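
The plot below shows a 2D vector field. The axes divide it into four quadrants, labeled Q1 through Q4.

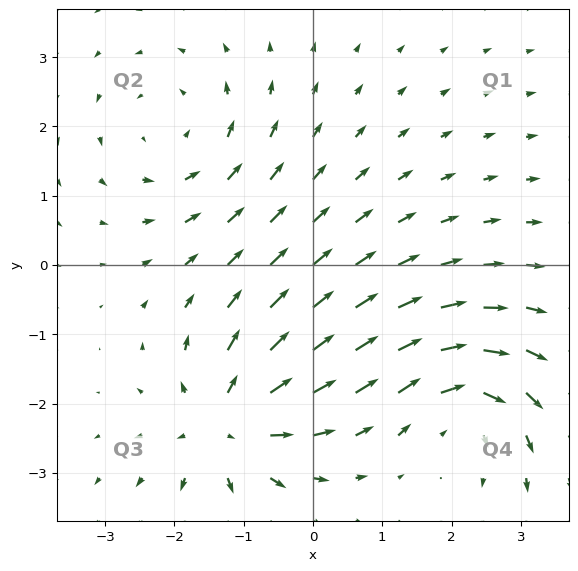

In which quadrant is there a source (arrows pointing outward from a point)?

Q3

The source sits at approximately (-1.2, -2.3), which lies in quadrant Q3. The divergence there is about +6, positive as expected for a source.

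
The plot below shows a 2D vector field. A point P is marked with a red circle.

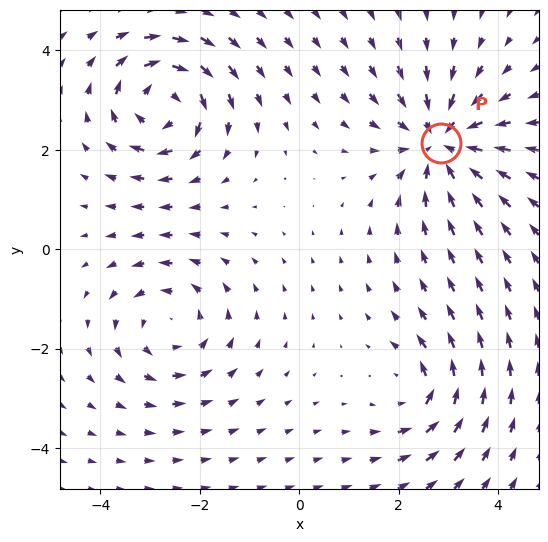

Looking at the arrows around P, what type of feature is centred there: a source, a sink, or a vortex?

At P (2.9, 2.1) the arrows converge inward. Divergence about -5, curl ≈0 — negative divergence with near-zero curl is a sink.

sink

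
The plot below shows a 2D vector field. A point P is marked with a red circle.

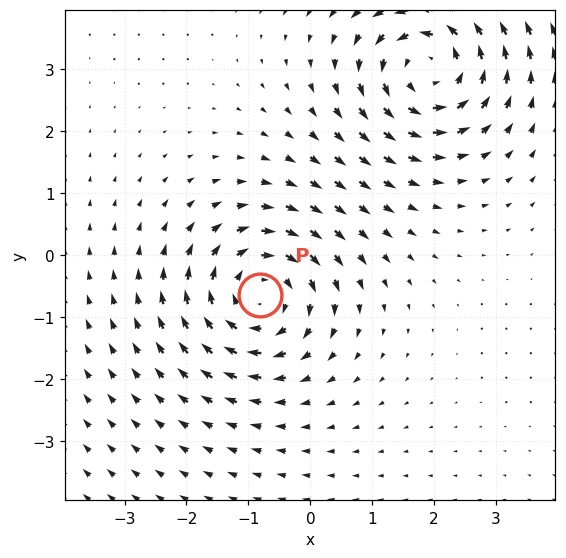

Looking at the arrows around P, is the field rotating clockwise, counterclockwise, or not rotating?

clockwise

Near P at (-0.8, -0.6) the arrows circulate clockwise. The curl (z-component) there is about -5; negative curl means clockwise rotation.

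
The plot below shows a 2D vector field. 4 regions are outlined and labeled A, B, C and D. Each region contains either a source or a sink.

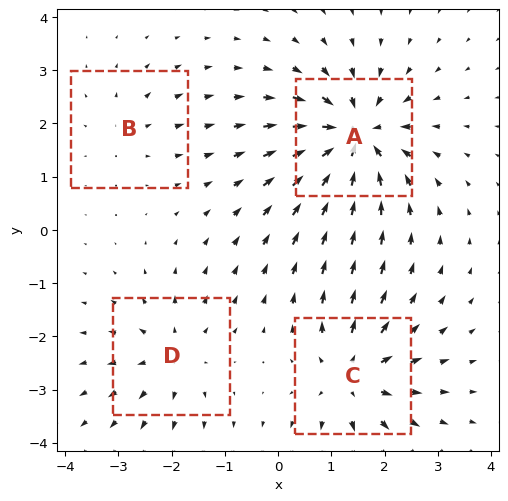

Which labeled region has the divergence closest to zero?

Divergence at each region's feature centre — A: about -8, B: about +2, C: about +5, D: about +4. Region B is closest to zero.

B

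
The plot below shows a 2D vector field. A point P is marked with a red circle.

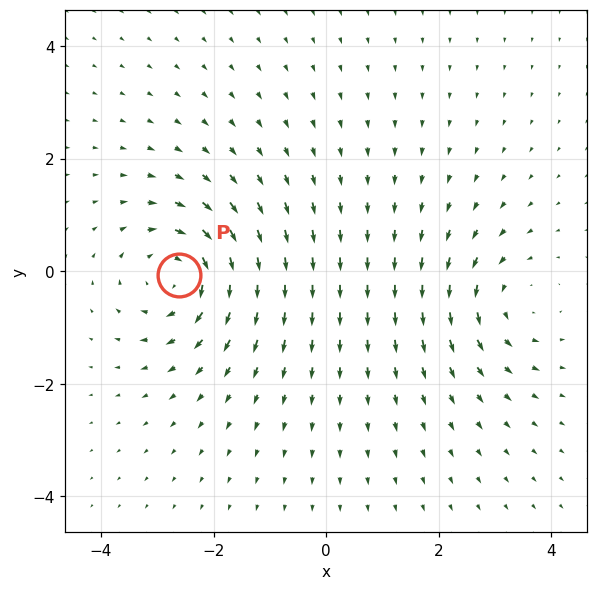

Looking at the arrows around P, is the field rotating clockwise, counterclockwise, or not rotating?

Near P at (-2.6, -0.1) the arrows circulate clockwise. The curl (z-component) there is about -5; negative curl means clockwise rotation.

clockwise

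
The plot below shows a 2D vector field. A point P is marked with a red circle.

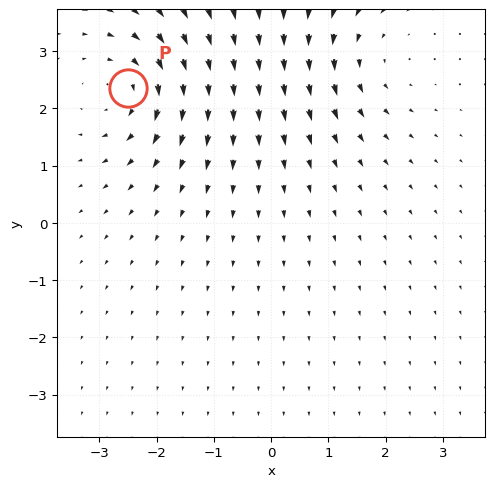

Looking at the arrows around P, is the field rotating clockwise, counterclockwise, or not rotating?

clockwise

Near P at (-2.5, 2.4) the arrows circulate clockwise. The curl (z-component) there is about -4; negative curl means clockwise rotation.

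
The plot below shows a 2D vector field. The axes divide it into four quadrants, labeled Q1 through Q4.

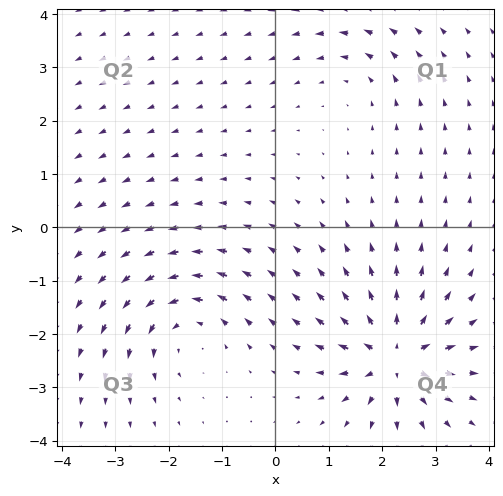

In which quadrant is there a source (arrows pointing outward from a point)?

The source sits at approximately (2.3, -2.4), which lies in quadrant Q4. The divergence there is about +7, positive as expected for a source.

Q4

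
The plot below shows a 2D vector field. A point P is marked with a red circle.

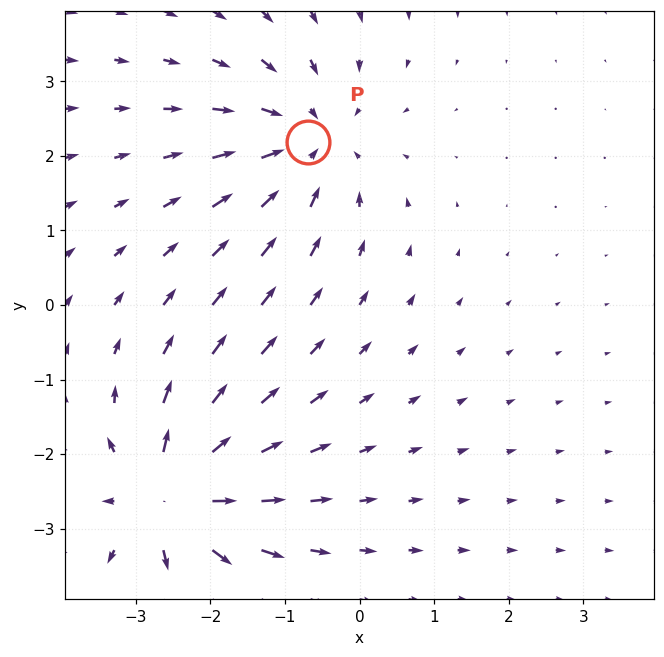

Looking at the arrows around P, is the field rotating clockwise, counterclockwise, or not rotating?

not rotating

Near P at (-0.7, 2.2) the arrows show no circulation. The curl there is ≈0.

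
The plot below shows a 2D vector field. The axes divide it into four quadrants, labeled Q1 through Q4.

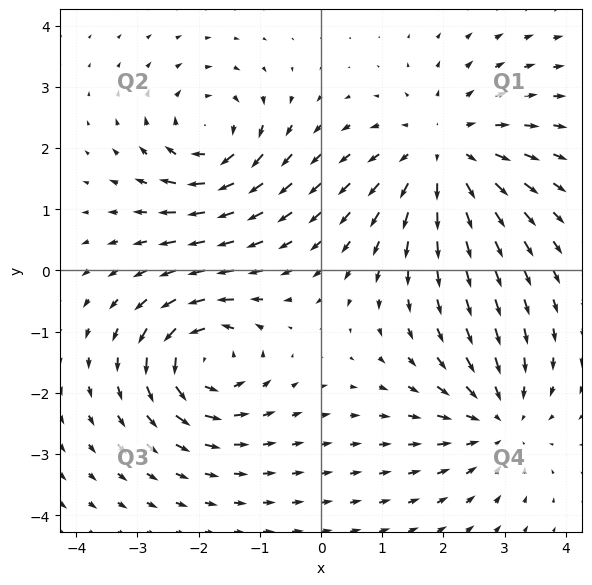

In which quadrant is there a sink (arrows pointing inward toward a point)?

Q4

The sink sits at approximately (2.9, -2.4), which lies in quadrant Q4. The divergence there is about -3, negative as expected for a sink.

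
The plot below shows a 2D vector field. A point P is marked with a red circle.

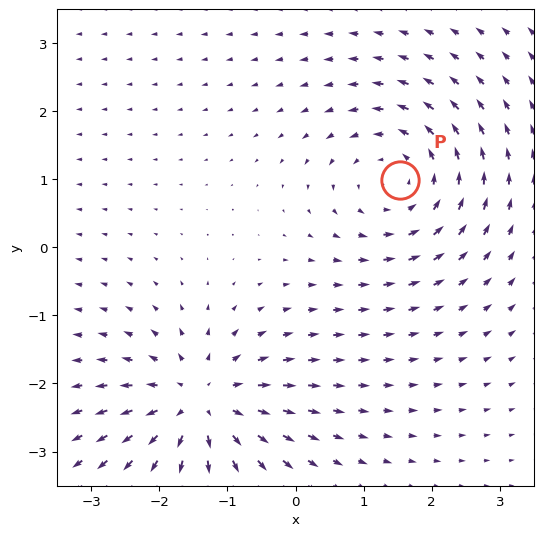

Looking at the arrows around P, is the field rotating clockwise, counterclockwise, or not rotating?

counterclockwise

Near P at (1.5, 1.0) the arrows circulate counterclockwise. The curl (z-component) there is about +3; positive curl means counterclockwise rotation.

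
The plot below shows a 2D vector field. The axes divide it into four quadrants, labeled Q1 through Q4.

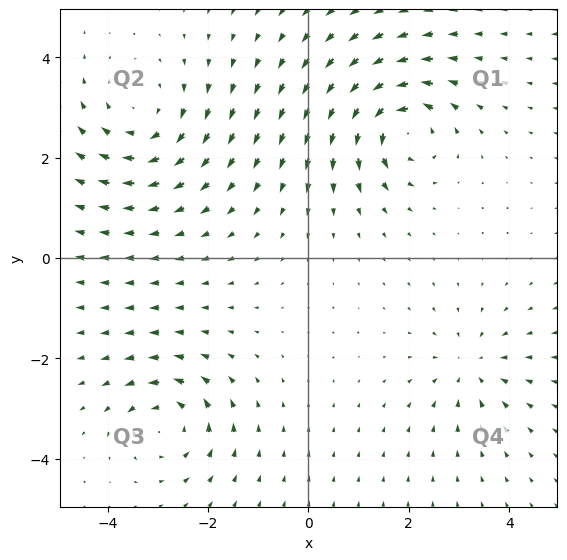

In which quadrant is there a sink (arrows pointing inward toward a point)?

The sink sits at approximately (3.3, -2.2), which lies in quadrant Q4. The divergence there is about -4, negative as expected for a sink.

Q4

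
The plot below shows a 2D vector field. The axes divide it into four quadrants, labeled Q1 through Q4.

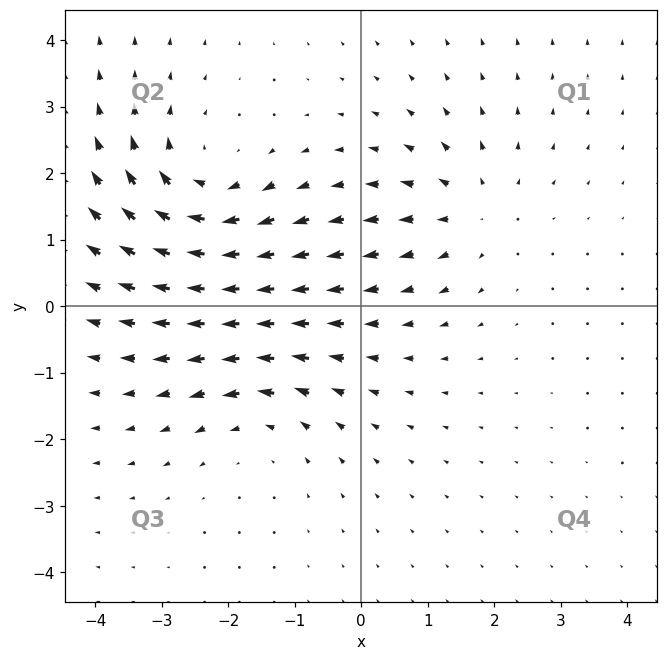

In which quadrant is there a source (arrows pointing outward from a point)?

The source sits at approximately (1.7, 1.4), which lies in quadrant Q1. The divergence there is about +3, positive as expected for a source.

Q1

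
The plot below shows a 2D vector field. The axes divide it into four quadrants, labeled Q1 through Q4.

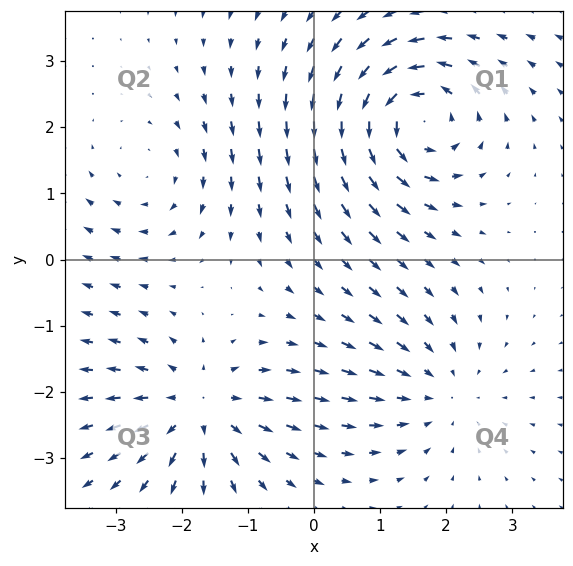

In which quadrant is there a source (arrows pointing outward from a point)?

The source sits at approximately (-1.7, -2.3), which lies in quadrant Q3. The divergence there is about +4, positive as expected for a source.

Q3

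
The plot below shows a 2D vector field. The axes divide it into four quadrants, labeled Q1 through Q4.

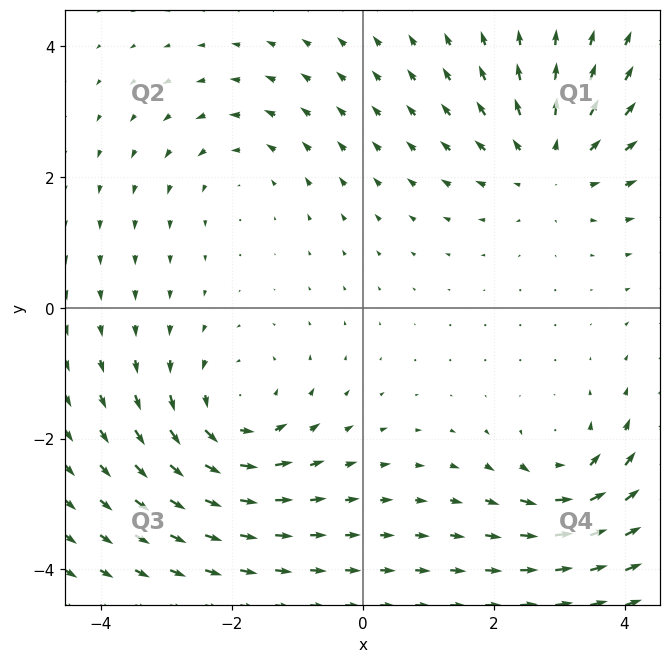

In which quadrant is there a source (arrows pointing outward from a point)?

The source sits at approximately (2.9, 2.2), which lies in quadrant Q1. The divergence there is about +4, positive as expected for a source.

Q1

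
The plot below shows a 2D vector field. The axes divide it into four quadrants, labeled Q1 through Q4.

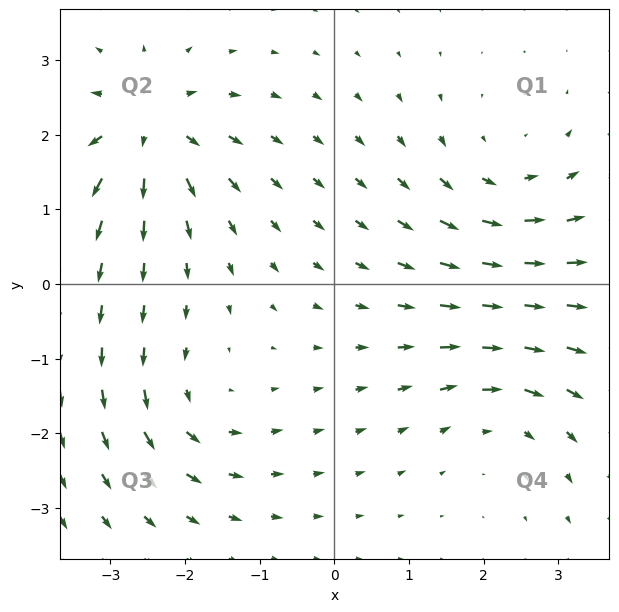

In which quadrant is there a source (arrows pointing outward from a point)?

Q2

The source sits at approximately (-2.5, 2.1), which lies in quadrant Q2. The divergence there is about +6, positive as expected for a source.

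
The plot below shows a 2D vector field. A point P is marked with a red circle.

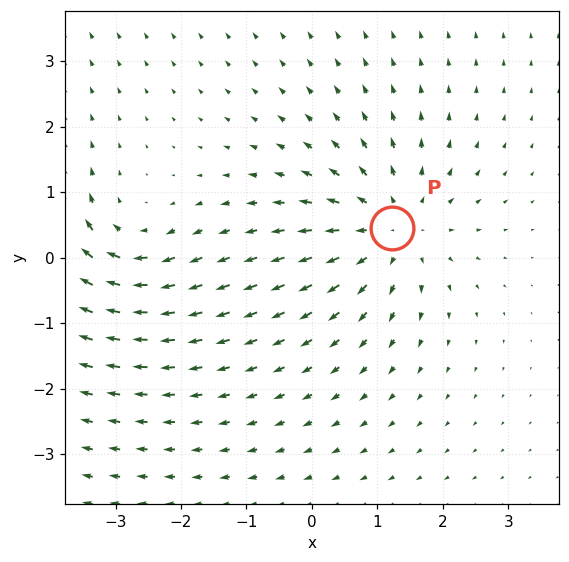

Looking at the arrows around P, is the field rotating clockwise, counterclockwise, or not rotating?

not rotating

Near P at (1.2, 0.5) the arrows show no circulation. The curl there is ≈0.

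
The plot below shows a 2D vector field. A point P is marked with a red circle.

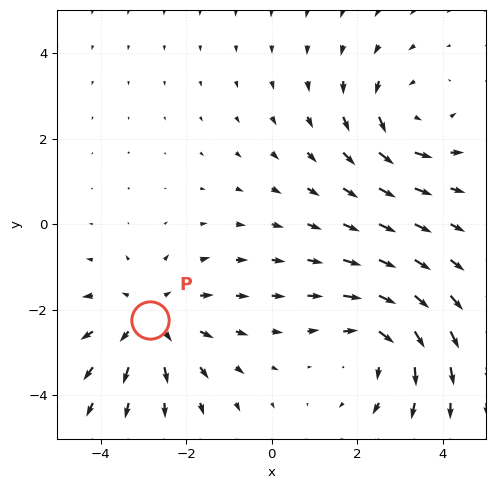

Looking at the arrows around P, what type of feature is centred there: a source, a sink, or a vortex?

source

At P (-2.9, -2.2) the arrows spread outward. Divergence about +3, curl ≈0 — positive divergence with near-zero curl is a source.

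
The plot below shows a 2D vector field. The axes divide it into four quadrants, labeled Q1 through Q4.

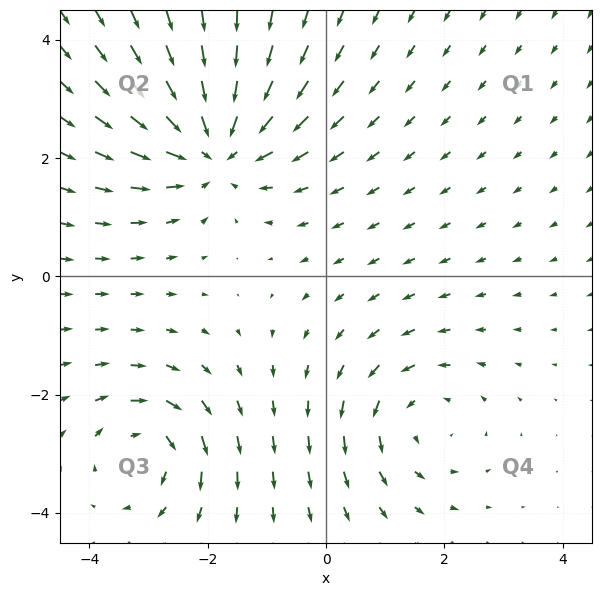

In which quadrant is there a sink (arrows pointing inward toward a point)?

Q2

The sink sits at approximately (-1.9, 2.2), which lies in quadrant Q2. The divergence there is about -4, negative as expected for a sink.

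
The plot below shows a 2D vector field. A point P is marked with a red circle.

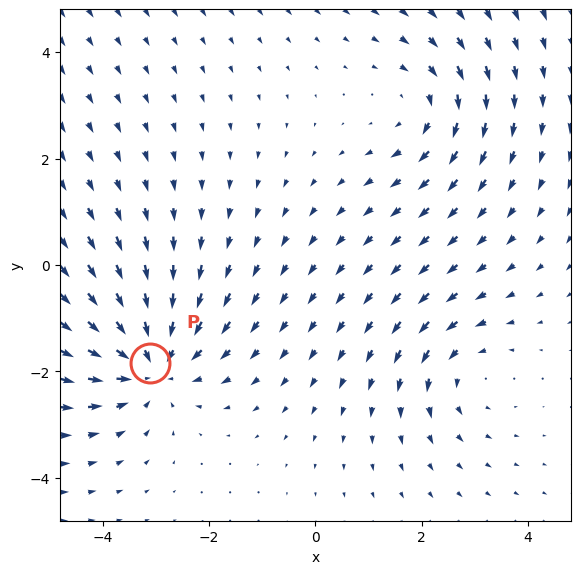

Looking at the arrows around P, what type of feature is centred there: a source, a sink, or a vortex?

sink

At P (-3.1, -1.8) the arrows converge inward. Divergence about -4, curl ≈0 — negative divergence with near-zero curl is a sink.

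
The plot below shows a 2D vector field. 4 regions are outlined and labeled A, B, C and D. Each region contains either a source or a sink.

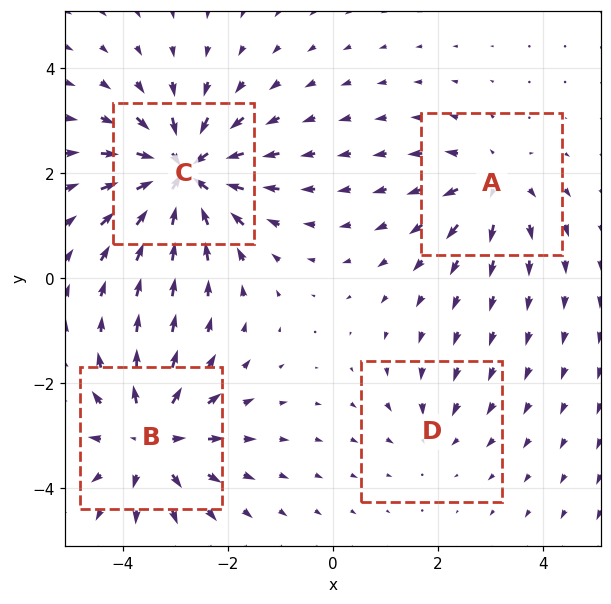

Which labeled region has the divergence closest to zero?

D

Divergence at each region's feature centre — A: about +4, B: about +6, C: about -7, D: about -2. Region D is closest to zero.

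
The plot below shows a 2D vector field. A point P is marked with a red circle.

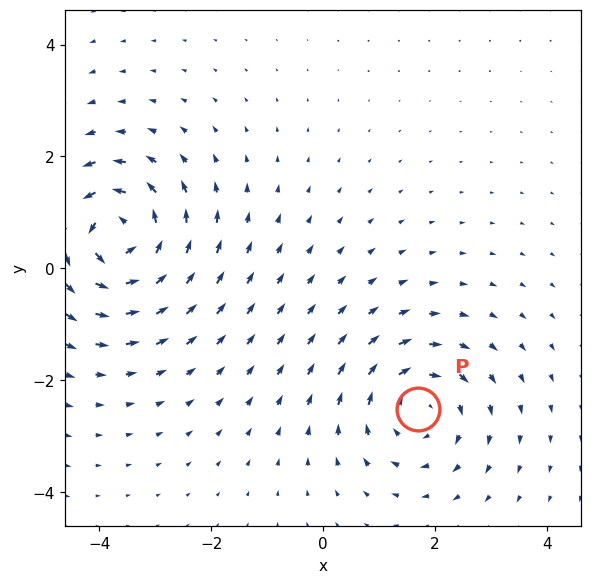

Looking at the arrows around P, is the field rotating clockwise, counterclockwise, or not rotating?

Near P at (1.7, -2.5) the arrows circulate clockwise. The curl (z-component) there is about -4; negative curl means clockwise rotation.

clockwise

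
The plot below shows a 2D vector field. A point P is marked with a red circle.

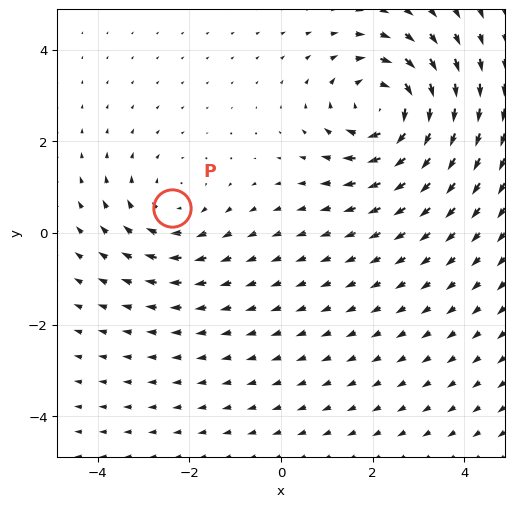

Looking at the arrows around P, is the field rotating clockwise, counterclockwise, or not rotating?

clockwise

Near P at (-2.4, 0.5) the arrows circulate clockwise. The curl (z-component) there is about -2; negative curl means clockwise rotation.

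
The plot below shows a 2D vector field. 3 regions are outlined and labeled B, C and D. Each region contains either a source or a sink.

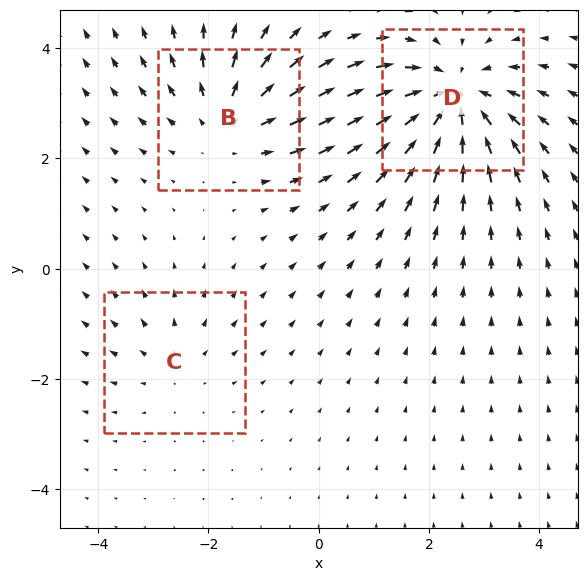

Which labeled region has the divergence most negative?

D

Divergence at each region's feature centre — B: about +3, C: about +2, D: about -5. Region D is most negative.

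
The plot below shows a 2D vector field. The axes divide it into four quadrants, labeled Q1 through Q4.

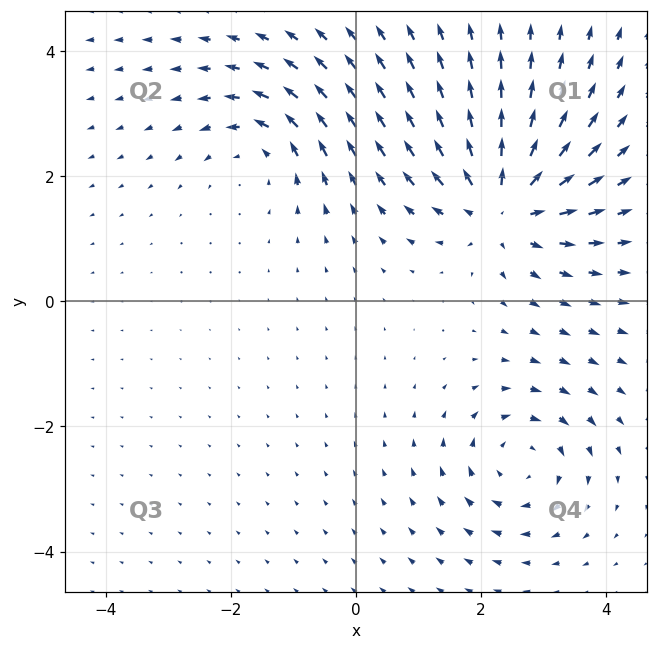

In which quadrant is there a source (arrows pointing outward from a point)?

The source sits at approximately (2.3, 1.5), which lies in quadrant Q1. The divergence there is about +5, positive as expected for a source.

Q1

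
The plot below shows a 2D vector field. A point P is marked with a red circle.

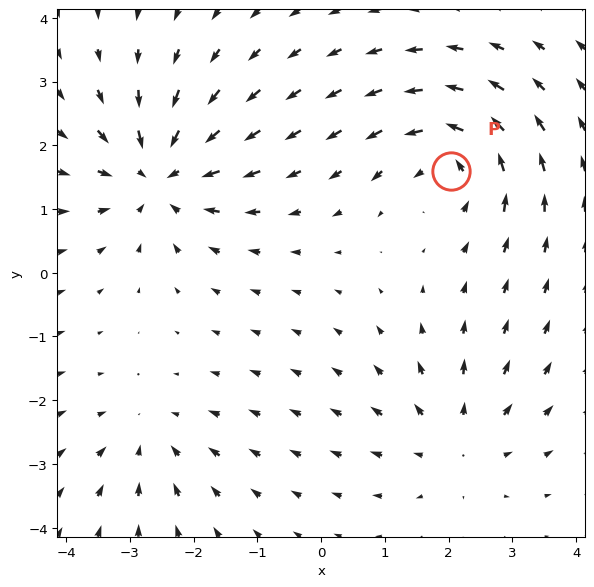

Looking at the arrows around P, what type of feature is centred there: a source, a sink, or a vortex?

At P (2.0, 1.6) the arrows circulate counterclockwise. Divergence ≈0, curl about +5 — near-zero divergence with nonzero curl is a vortex.

vortex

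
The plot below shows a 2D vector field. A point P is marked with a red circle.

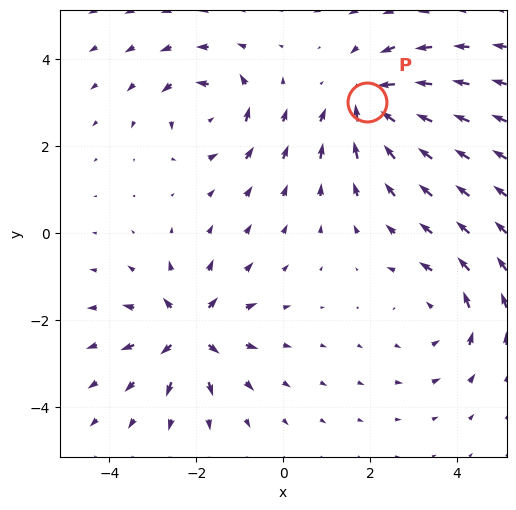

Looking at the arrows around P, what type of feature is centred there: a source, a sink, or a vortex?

sink

At P (1.9, 3.0) the arrows converge inward. Divergence about -5, curl ≈0 — negative divergence with near-zero curl is a sink.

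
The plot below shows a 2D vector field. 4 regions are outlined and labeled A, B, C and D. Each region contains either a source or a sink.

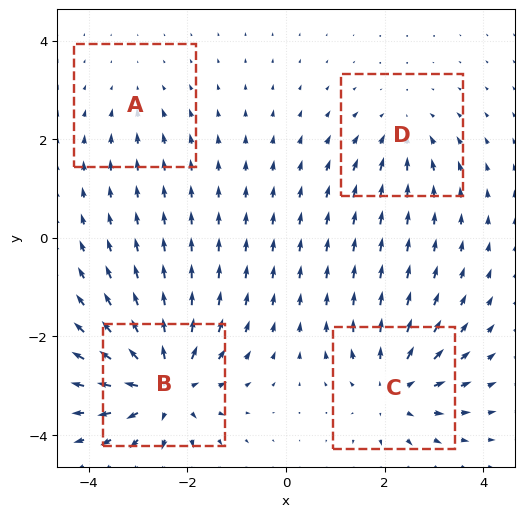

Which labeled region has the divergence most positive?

Divergence at each region's feature centre — A: about -2, B: about +7, C: about +5, D: about -3. Region B is most positive.

B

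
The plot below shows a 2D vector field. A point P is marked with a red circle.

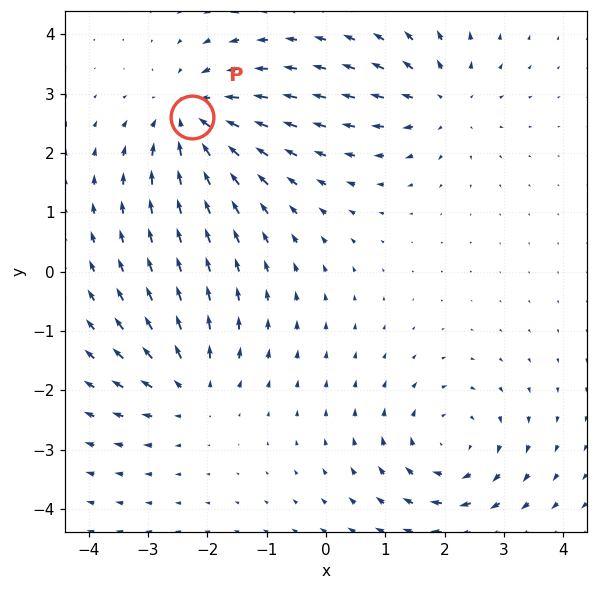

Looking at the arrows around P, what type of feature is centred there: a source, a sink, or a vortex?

At P (-2.3, 2.6) the arrows converge inward. Divergence about -5, curl ≈0 — negative divergence with near-zero curl is a sink.

sink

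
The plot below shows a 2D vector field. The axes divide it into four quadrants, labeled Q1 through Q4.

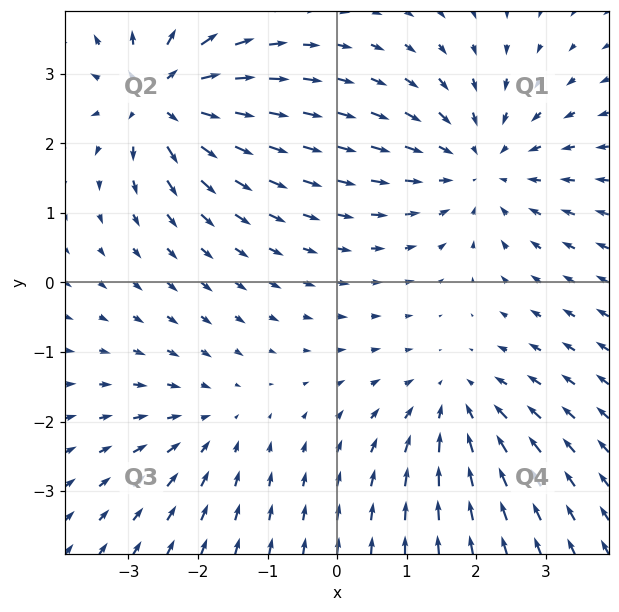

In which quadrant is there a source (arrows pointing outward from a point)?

The source sits at approximately (-2.5, 2.7), which lies in quadrant Q2. The divergence there is about +6, positive as expected for a source.

Q2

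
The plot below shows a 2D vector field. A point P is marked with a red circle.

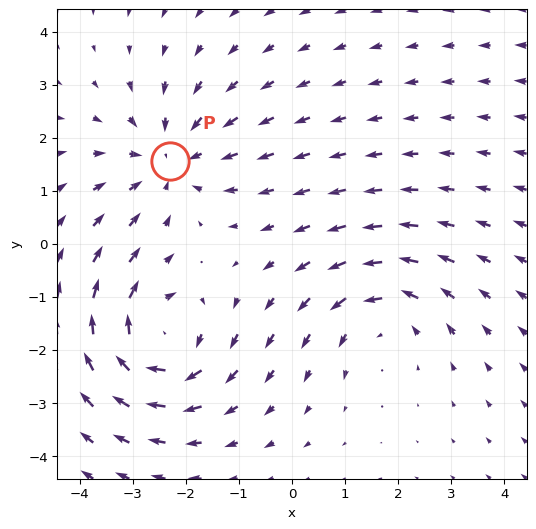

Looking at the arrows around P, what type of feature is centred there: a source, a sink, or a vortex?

At P (-2.3, 1.6) the arrows converge inward. Divergence about -4, curl ≈0 — negative divergence with near-zero curl is a sink.

sink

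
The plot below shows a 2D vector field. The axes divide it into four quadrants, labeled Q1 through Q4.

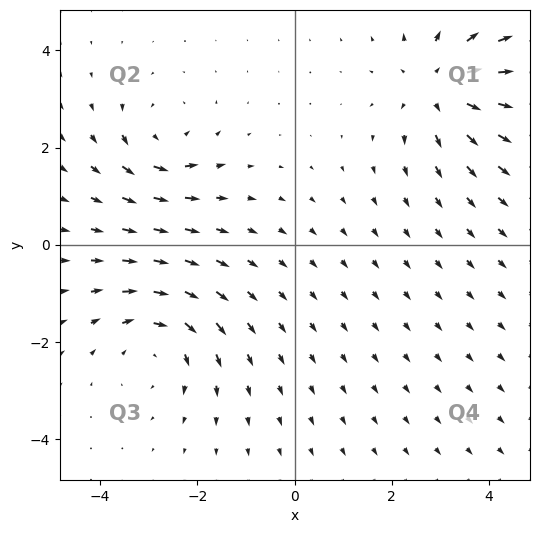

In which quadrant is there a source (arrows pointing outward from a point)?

The source sits at approximately (3.0, 3.2), which lies in quadrant Q1. The divergence there is about +4, positive as expected for a source.

Q1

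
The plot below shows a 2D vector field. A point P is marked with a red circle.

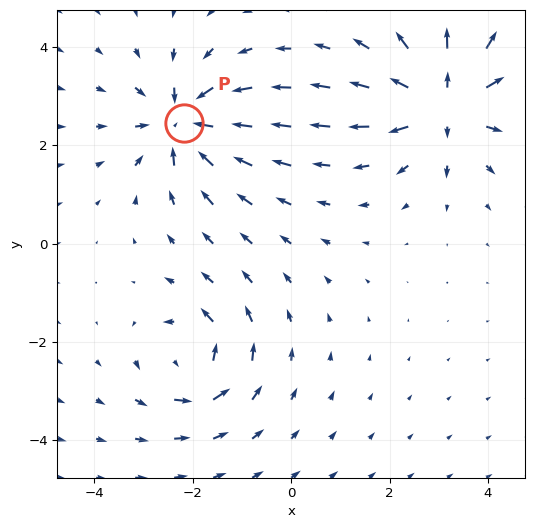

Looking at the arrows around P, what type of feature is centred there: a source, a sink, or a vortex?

At P (-2.2, 2.5) the arrows converge inward. Divergence about -6, curl ≈0 — negative divergence with near-zero curl is a sink.

sink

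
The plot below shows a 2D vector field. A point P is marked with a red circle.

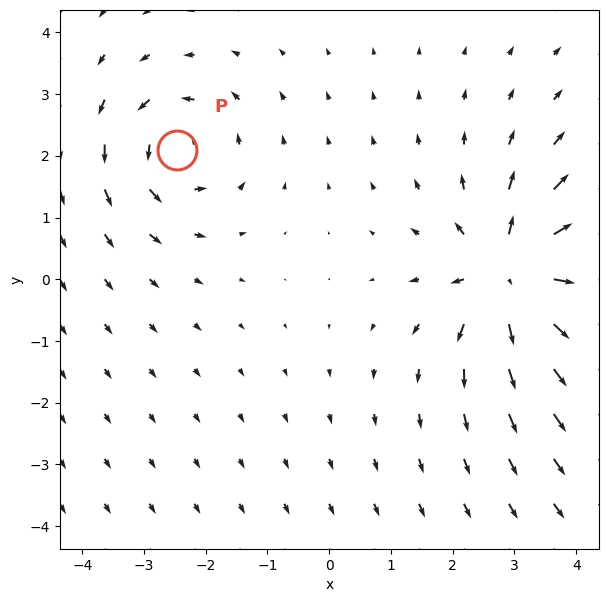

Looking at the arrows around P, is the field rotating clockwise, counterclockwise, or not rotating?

counterclockwise

Near P at (-2.5, 2.1) the arrows circulate counterclockwise. The curl (z-component) there is about +4; positive curl means counterclockwise rotation.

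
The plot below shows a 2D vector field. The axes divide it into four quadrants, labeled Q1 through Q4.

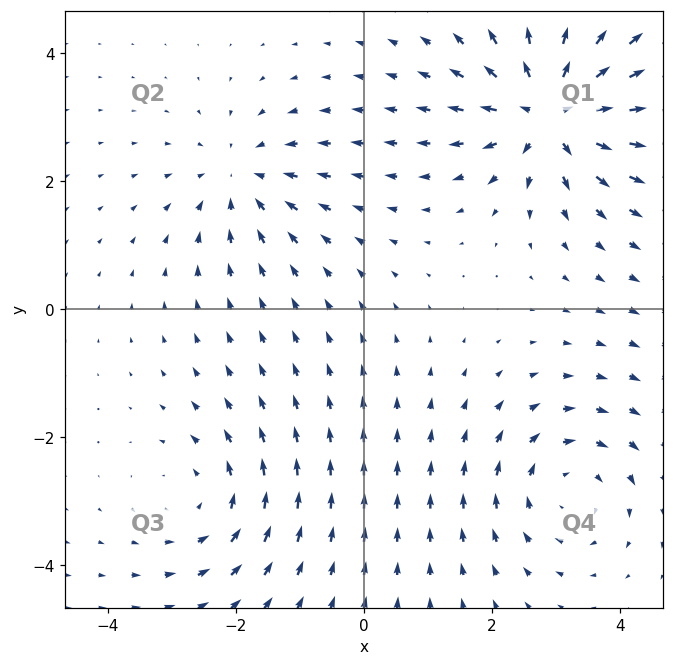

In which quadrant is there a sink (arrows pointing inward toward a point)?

The sink sits at approximately (-1.9, 2.1), which lies in quadrant Q2. The divergence there is about -3, negative as expected for a sink.

Q2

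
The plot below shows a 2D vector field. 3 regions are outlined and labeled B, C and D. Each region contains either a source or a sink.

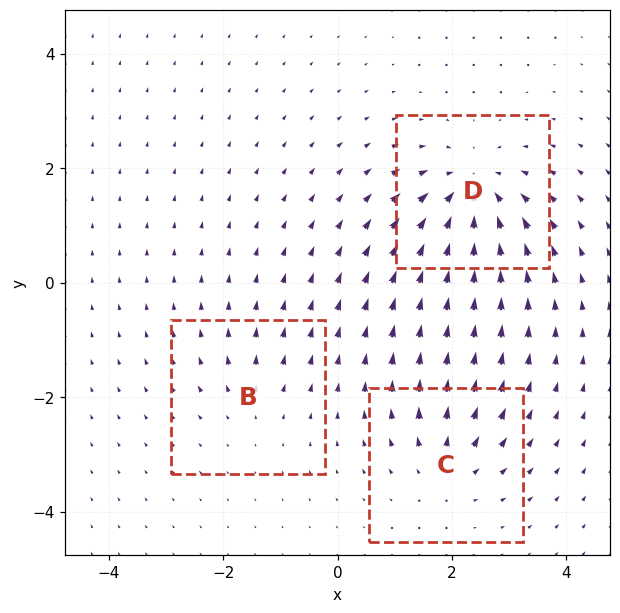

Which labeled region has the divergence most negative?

Divergence at each region's feature centre — B: about +2, C: about +4, D: about -6. Region D is most negative.

D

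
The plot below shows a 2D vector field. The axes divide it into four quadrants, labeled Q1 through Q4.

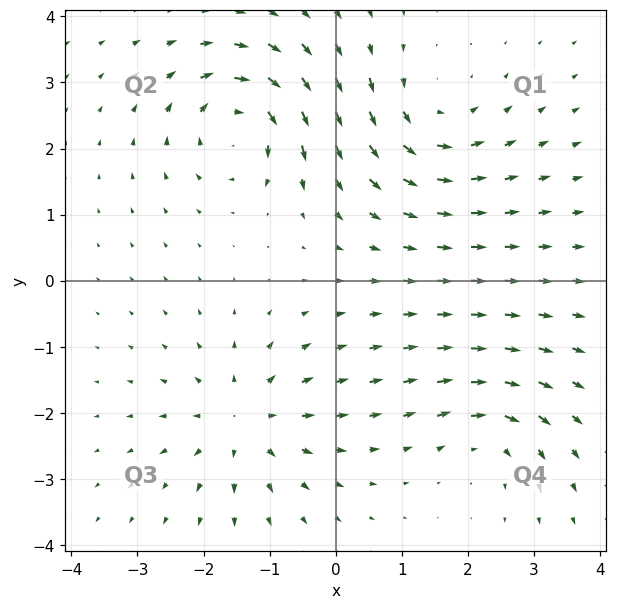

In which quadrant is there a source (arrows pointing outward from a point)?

The source sits at approximately (-1.4, -2.1), which lies in quadrant Q3. The divergence there is about +4, positive as expected for a source.

Q3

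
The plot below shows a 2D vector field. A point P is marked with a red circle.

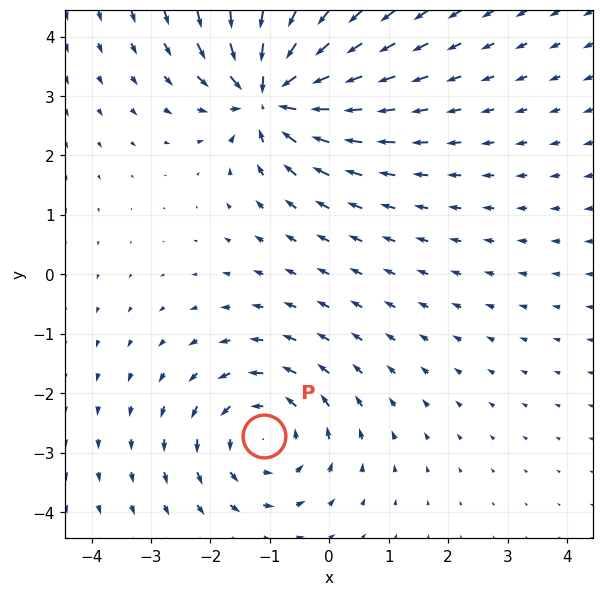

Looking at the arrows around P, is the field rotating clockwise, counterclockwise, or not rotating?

Near P at (-1.1, -2.7) the arrows circulate counterclockwise. The curl (z-component) there is about +4; positive curl means counterclockwise rotation.

counterclockwise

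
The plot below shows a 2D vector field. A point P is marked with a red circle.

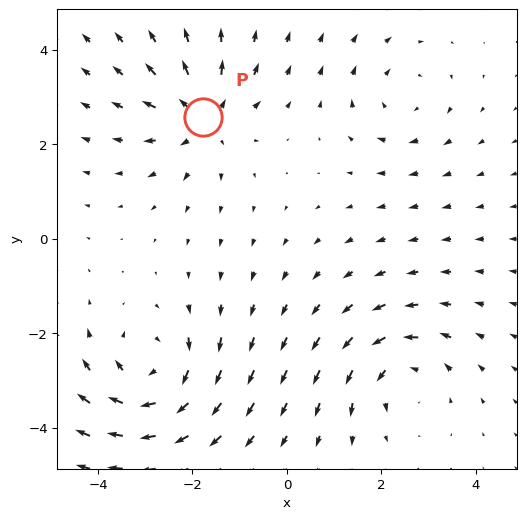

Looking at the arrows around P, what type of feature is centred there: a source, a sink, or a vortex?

At P (-1.8, 2.6) the arrows spread outward. Divergence about +4, curl ≈0 — positive divergence with near-zero curl is a source.

source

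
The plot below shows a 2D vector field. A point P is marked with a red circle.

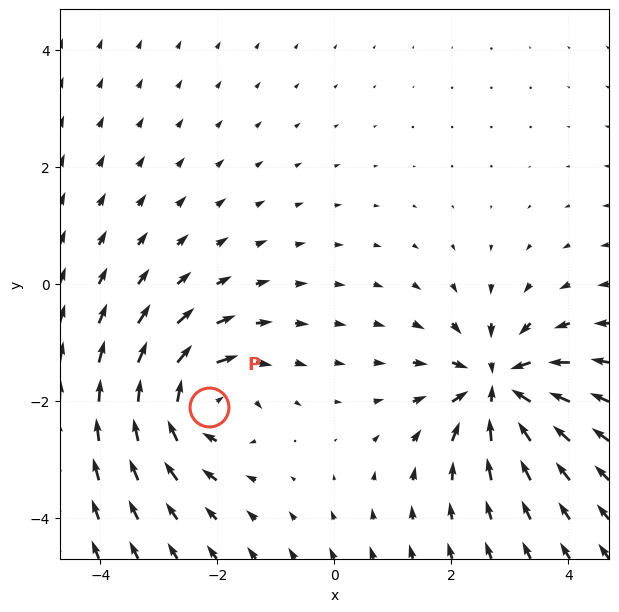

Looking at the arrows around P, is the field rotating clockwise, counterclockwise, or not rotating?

clockwise

Near P at (-2.1, -2.1) the arrows circulate clockwise. The curl (z-component) there is about -4; negative curl means clockwise rotation.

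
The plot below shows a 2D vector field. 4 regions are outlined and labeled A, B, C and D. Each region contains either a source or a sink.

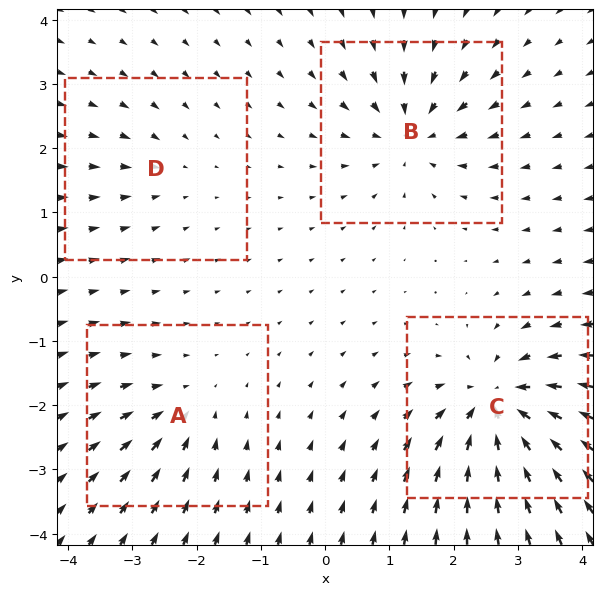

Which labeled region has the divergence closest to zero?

D

Divergence at each region's feature centre — A: about -4, B: about -6, C: about -8, D: about -2. Region D is closest to zero.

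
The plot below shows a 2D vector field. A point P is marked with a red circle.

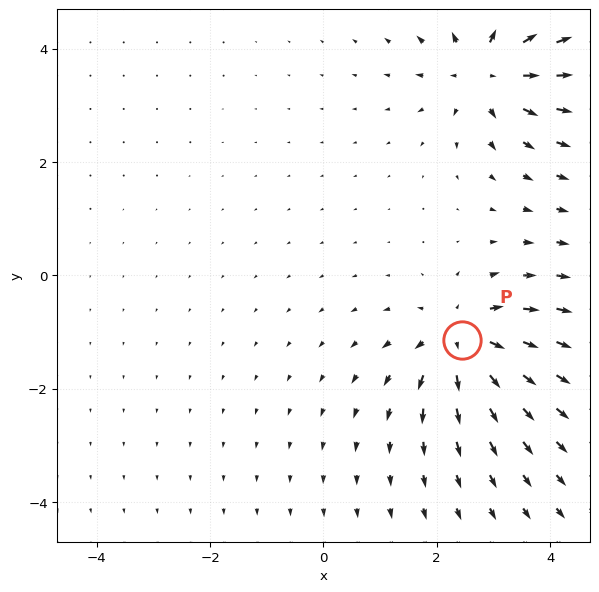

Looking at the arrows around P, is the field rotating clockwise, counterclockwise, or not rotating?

Near P at (2.4, -1.1) the arrows show no circulation. The curl there is ≈0.

not rotating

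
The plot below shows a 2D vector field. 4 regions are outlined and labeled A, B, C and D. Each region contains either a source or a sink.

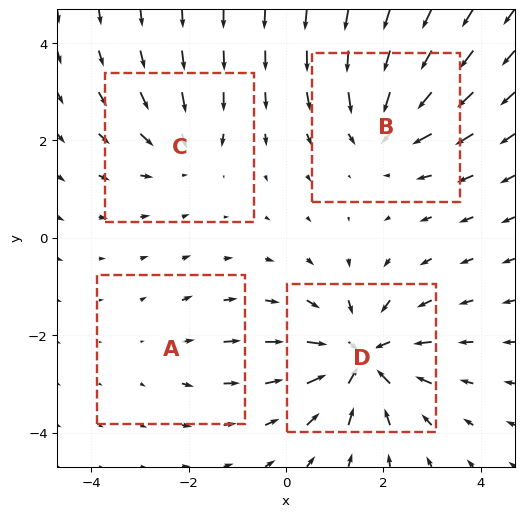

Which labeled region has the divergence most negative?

D

Divergence at each region's feature centre — A: about +2, B: about -5, C: about -4, D: about -7. Region D is most negative.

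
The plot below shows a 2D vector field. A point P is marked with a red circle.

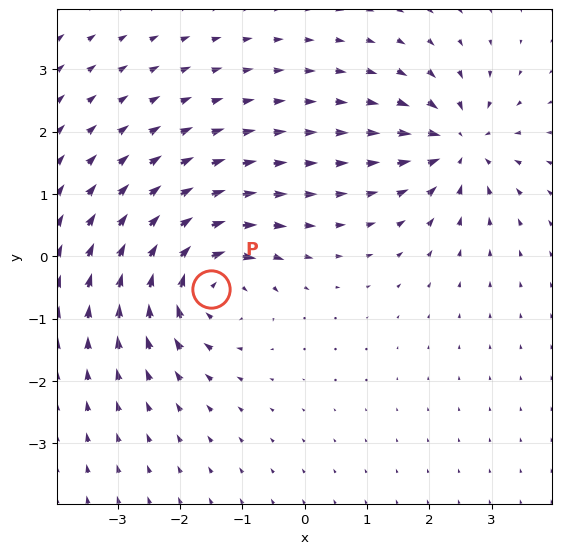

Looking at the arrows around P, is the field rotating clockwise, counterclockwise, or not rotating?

clockwise

Near P at (-1.5, -0.5) the arrows circulate clockwise. The curl (z-component) there is about -6; negative curl means clockwise rotation.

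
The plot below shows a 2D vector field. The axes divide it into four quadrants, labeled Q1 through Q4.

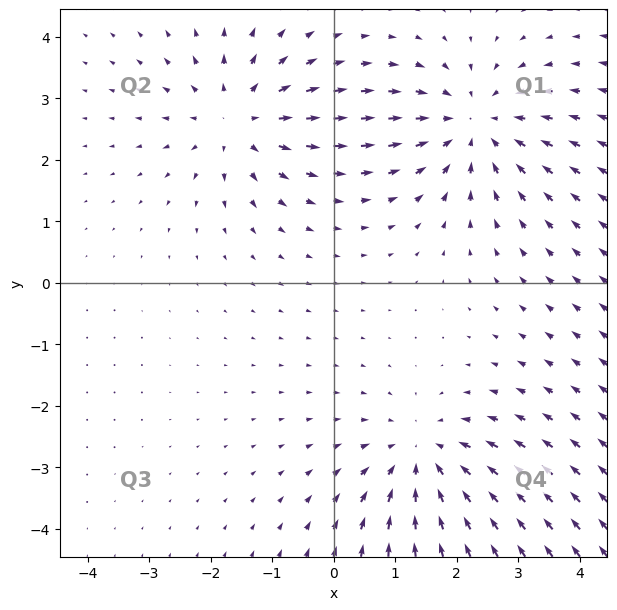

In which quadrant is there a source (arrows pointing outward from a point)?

Q2

The source sits at approximately (-1.5, 2.7), which lies in quadrant Q2. The divergence there is about +4, positive as expected for a source.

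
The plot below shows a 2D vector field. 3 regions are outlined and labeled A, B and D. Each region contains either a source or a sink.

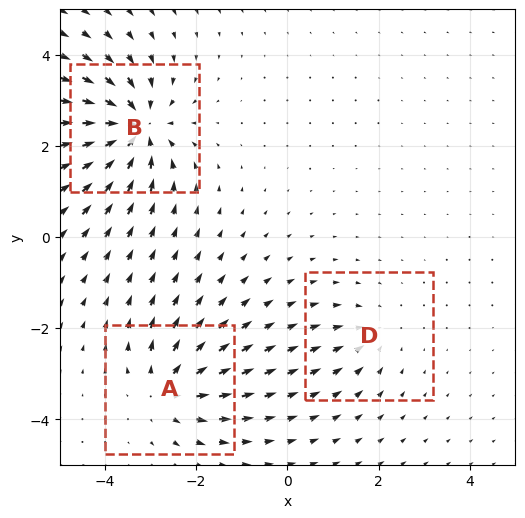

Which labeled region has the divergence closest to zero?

D

Divergence at each region's feature centre — A: about +4, B: about -6, D: about -2. Region D is closest to zero.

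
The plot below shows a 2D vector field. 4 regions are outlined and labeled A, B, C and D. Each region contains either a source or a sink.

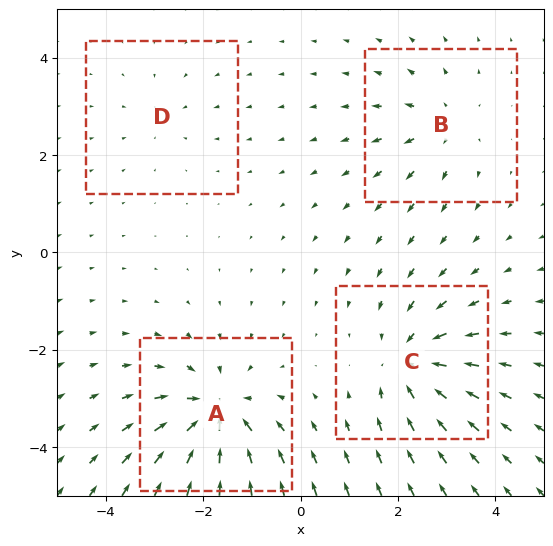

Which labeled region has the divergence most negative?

A

Divergence at each region's feature centre — A: about -7, B: about +4, C: about -6, D: about -2. Region A is most negative.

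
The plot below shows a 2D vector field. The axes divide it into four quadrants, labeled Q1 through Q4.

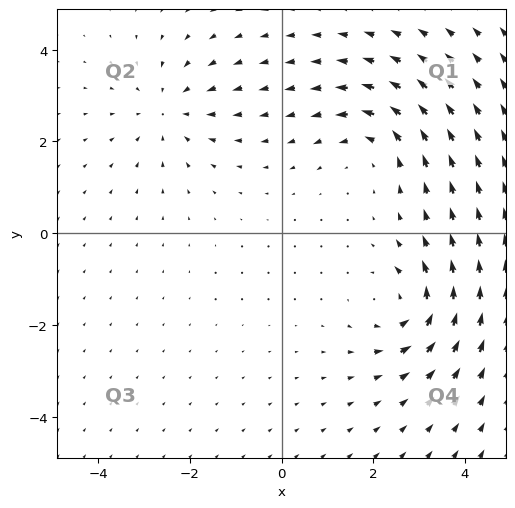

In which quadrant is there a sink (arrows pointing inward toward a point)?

The sink sits at approximately (-2.5, 2.7), which lies in quadrant Q2. The divergence there is about -3, negative as expected for a sink.

Q2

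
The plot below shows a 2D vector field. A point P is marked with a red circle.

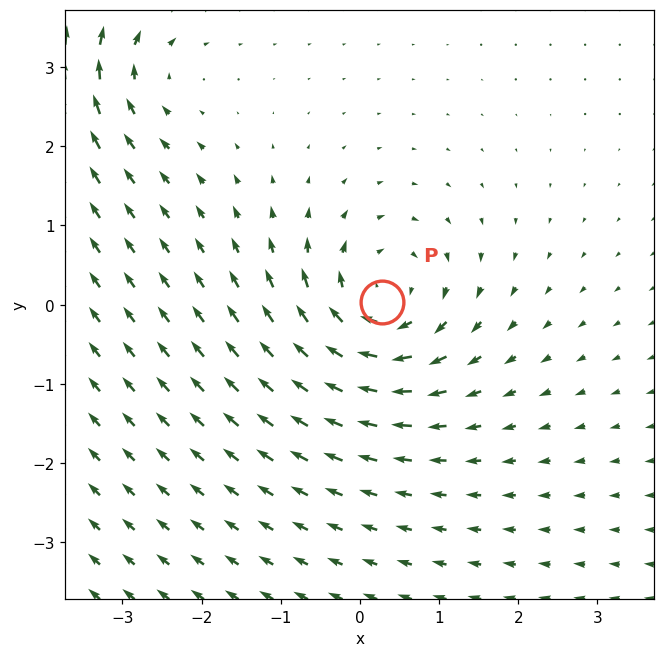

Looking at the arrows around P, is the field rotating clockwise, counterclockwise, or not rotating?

clockwise

Near P at (0.3, 0.0) the arrows circulate clockwise. The curl (z-component) there is about -6; negative curl means clockwise rotation.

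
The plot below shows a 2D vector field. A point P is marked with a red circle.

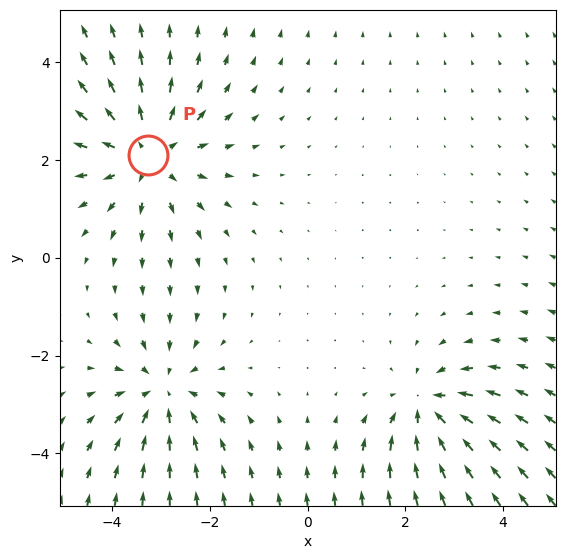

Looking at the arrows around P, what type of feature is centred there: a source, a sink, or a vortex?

At P (-3.3, 2.1) the arrows spread outward. Divergence about +3, curl ≈0 — positive divergence with near-zero curl is a source.

source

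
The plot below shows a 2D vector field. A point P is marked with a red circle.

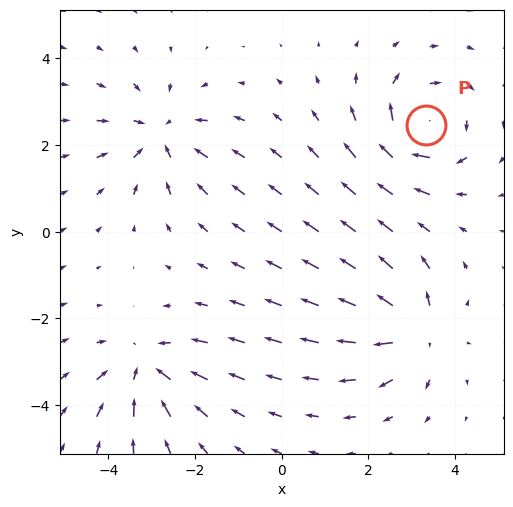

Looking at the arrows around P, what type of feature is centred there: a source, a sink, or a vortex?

vortex

At P (3.3, 2.5) the arrows circulate clockwise. Divergence ≈0, curl about -6 — near-zero divergence with nonzero curl is a vortex.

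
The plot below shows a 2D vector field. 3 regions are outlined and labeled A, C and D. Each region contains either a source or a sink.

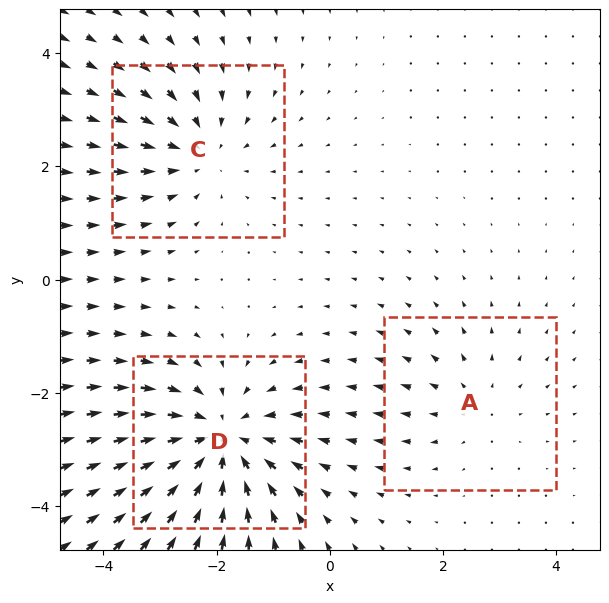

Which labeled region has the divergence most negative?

D

Divergence at each region's feature centre — A: about +2, C: about -3, D: about -4. Region D is most negative.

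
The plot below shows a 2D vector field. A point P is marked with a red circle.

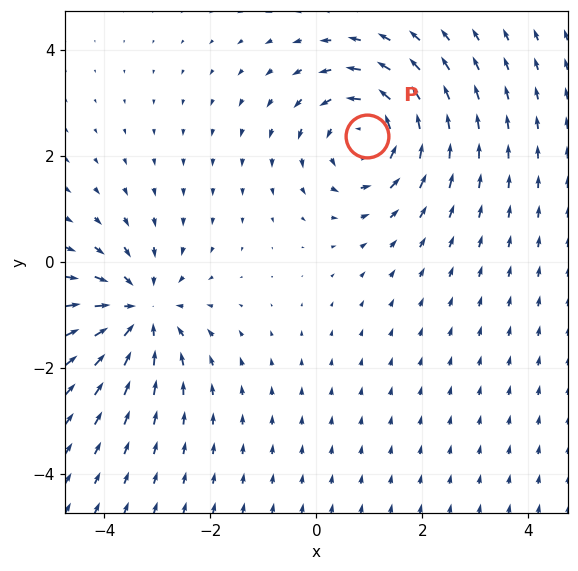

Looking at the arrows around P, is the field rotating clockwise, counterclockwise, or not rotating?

counterclockwise

Near P at (1.0, 2.4) the arrows circulate counterclockwise. The curl (z-component) there is about +3; positive curl means counterclockwise rotation.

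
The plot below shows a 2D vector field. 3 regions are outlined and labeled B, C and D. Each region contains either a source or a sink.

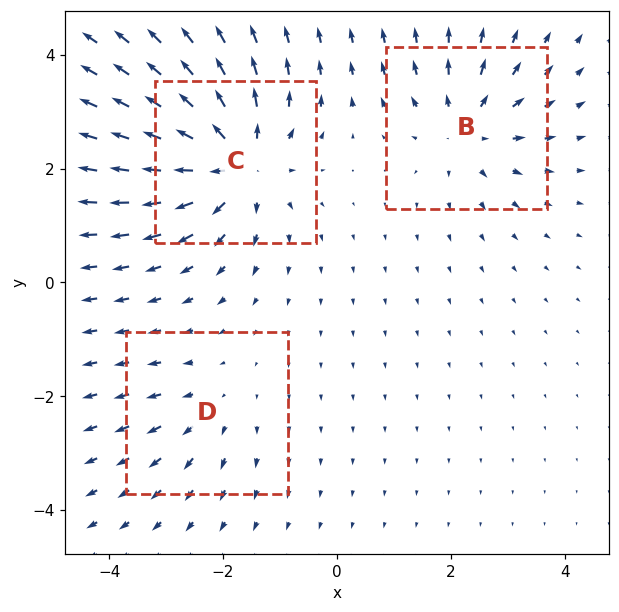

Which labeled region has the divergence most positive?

C

Divergence at each region's feature centre — B: about +4, C: about +6, D: about +2. Region C is most positive.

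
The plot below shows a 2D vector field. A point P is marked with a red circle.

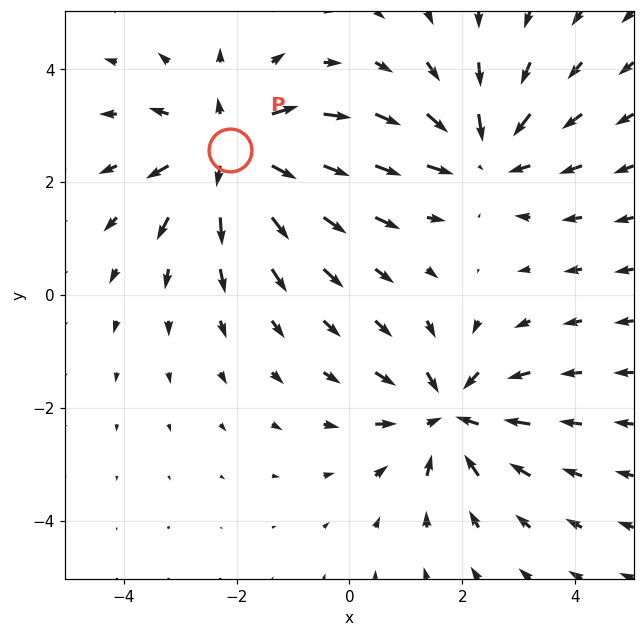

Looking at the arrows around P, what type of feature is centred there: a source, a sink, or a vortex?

At P (-2.1, 2.6) the arrows spread outward. Divergence about +4, curl ≈0 — positive divergence with near-zero curl is a source.

source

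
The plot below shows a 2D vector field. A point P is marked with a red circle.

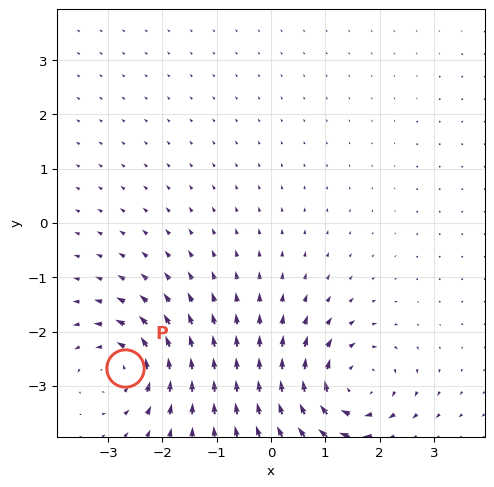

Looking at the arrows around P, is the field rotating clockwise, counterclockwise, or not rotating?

counterclockwise

Near P at (-2.7, -2.7) the arrows circulate counterclockwise. The curl (z-component) there is about +5; positive curl means counterclockwise rotation.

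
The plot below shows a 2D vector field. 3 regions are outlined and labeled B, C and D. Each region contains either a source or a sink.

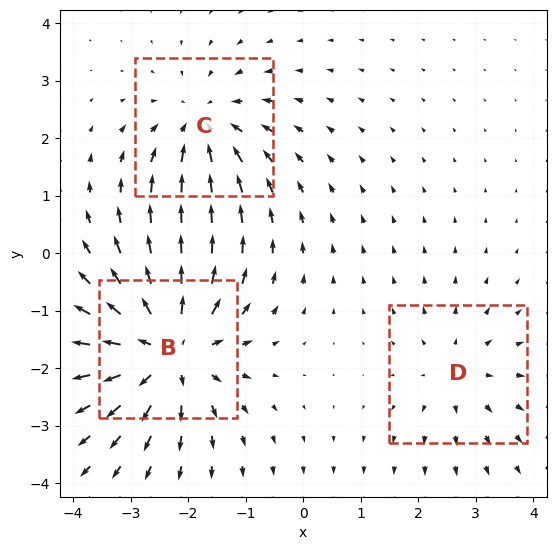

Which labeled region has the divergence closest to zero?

Divergence at each region's feature centre — B: about +5, C: about -3, D: about +2. Region D is closest to zero.

D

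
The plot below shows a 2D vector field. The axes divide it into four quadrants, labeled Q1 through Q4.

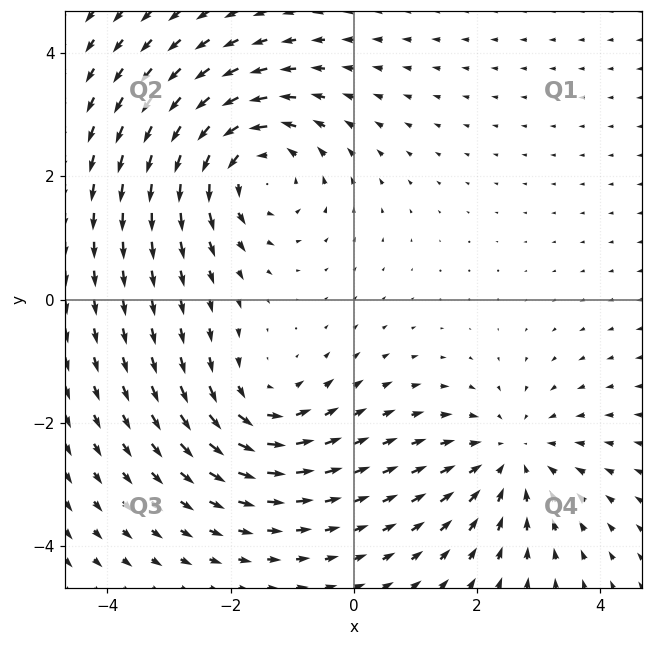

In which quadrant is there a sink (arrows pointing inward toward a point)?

The sink sits at approximately (2.5, -2.6), which lies in quadrant Q4. The divergence there is about -3, negative as expected for a sink.

Q4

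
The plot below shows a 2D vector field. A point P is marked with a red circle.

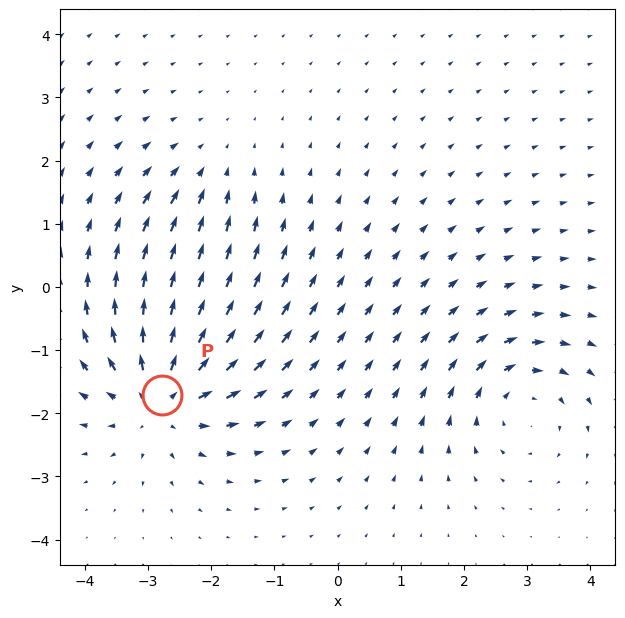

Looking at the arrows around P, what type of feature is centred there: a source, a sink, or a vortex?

At P (-2.8, -1.7) the arrows spread outward. Divergence about +5, curl ≈0 — positive divergence with near-zero curl is a source.

source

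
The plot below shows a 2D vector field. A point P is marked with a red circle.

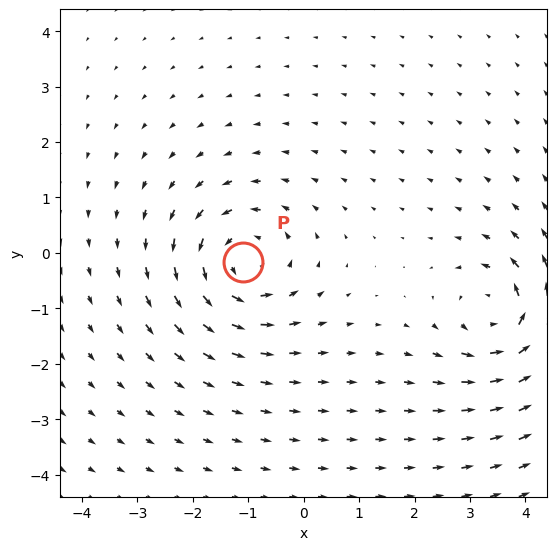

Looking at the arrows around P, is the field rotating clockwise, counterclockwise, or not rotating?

counterclockwise

Near P at (-1.1, -0.2) the arrows circulate counterclockwise. The curl (z-component) there is about +4; positive curl means counterclockwise rotation.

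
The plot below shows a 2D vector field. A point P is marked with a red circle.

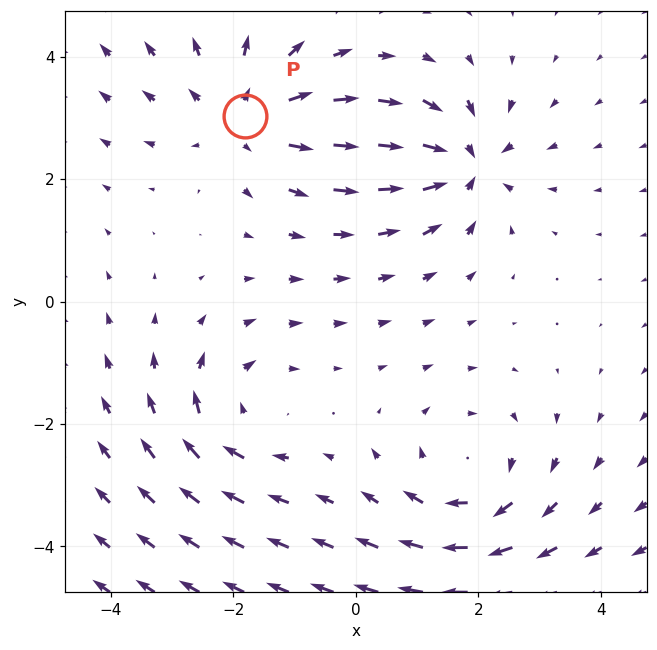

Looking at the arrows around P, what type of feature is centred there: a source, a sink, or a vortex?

At P (-1.8, 3.0) the arrows spread outward. Divergence about +3, curl ≈0 — positive divergence with near-zero curl is a source.

source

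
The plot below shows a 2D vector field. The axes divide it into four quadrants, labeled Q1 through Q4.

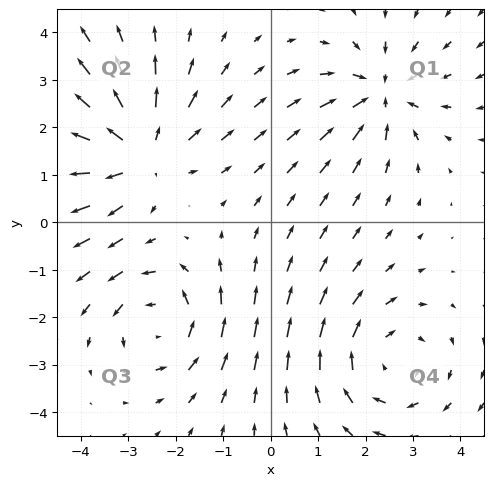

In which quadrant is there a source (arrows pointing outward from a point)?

The source sits at approximately (-2.8, 1.5), which lies in quadrant Q2. The divergence there is about +4, positive as expected for a source.

Q2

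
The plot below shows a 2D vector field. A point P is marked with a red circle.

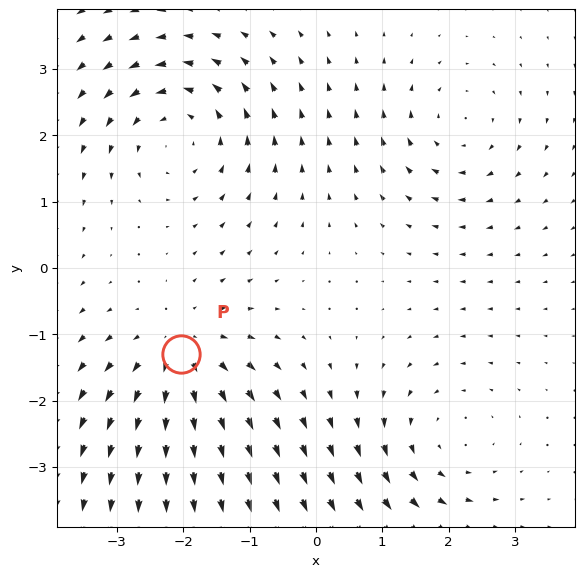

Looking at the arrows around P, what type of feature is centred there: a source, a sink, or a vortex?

At P (-2.0, -1.3) the arrows spread outward. Divergence about +4, curl ≈0 — positive divergence with near-zero curl is a source.

source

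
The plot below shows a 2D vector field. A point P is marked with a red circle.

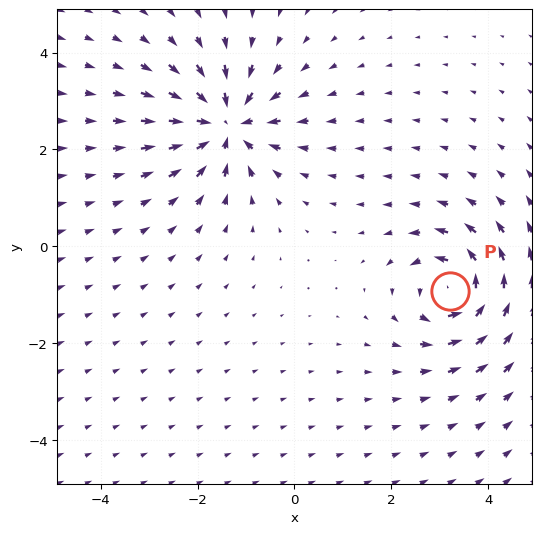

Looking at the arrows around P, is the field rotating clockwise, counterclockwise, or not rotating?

Near P at (3.2, -0.9) the arrows circulate counterclockwise. The curl (z-component) there is about +5; positive curl means counterclockwise rotation.

counterclockwise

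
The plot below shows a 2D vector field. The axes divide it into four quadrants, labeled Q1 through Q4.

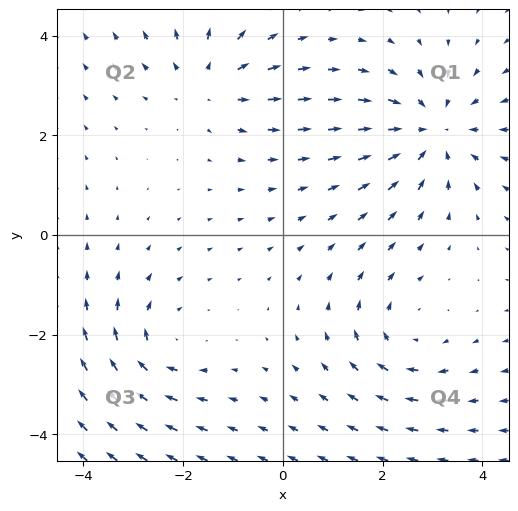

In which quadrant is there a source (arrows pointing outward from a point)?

The source sits at approximately (-1.5, 3.1), which lies in quadrant Q2. The divergence there is about +3, positive as expected for a source.

Q2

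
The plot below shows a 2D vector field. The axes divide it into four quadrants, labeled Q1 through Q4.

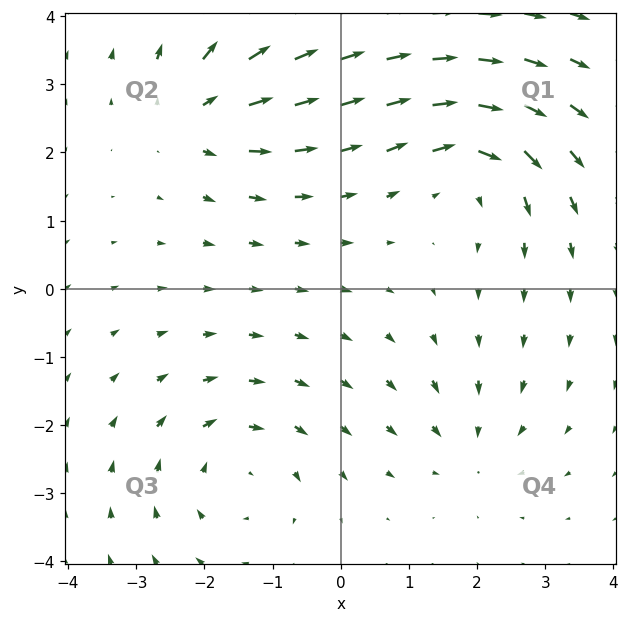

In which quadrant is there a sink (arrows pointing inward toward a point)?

Q4

The sink sits at approximately (1.9, -2.3), which lies in quadrant Q4. The divergence there is about -3, negative as expected for a sink.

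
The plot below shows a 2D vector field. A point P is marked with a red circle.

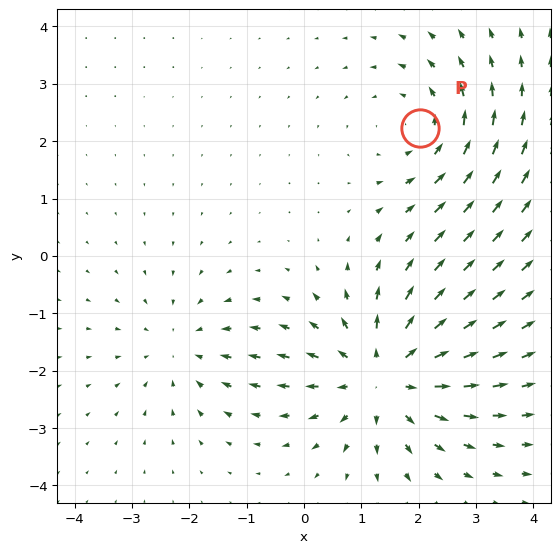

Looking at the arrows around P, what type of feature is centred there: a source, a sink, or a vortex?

At P (2.0, 2.2) the arrows circulate counterclockwise. Divergence ≈0, curl about +3 — near-zero divergence with nonzero curl is a vortex.

vortex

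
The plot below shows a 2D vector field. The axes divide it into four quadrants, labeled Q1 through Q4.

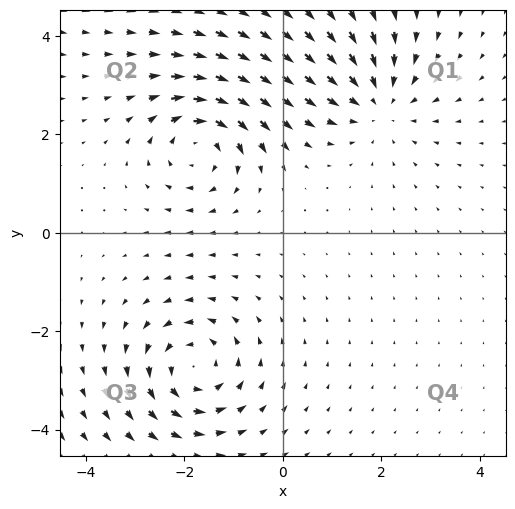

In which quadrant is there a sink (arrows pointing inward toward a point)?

The sink sits at approximately (1.9, 2.7), which lies in quadrant Q1. The divergence there is about -4, negative as expected for a sink.

Q1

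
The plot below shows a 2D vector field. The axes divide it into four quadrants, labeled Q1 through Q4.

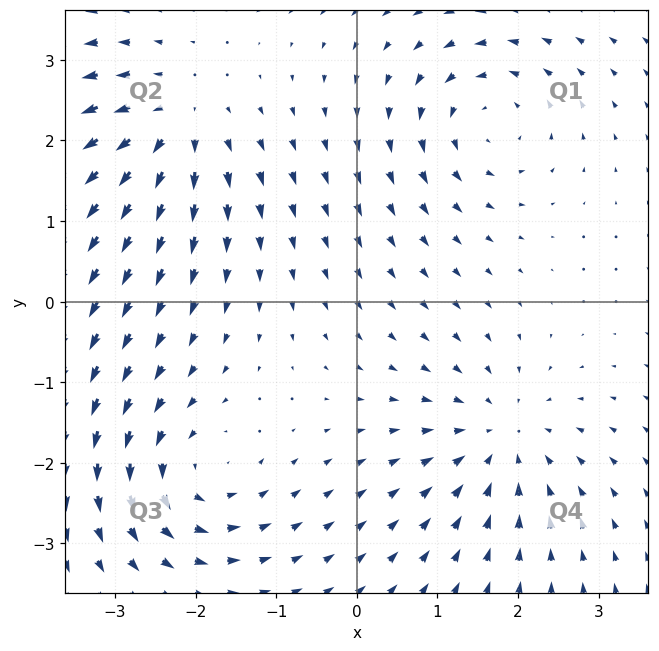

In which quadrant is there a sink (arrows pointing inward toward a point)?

Q4

The sink sits at approximately (1.8, -1.7), which lies in quadrant Q4. The divergence there is about -4, negative as expected for a sink.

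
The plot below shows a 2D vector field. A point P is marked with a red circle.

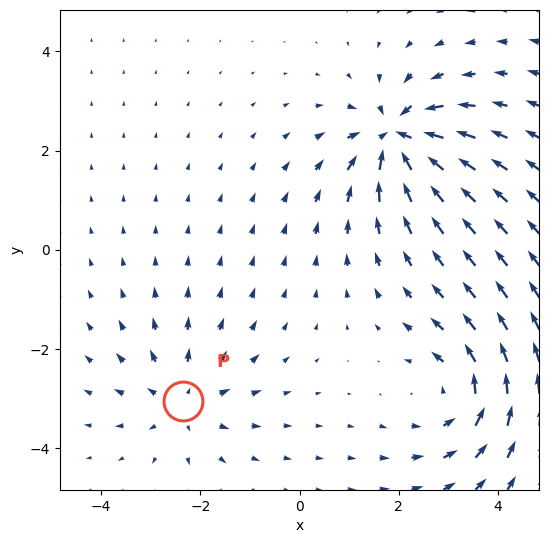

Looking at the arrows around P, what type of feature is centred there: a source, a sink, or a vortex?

At P (-2.4, -3.0) the arrows spread outward. Divergence about +4, curl ≈0 — positive divergence with near-zero curl is a source.

source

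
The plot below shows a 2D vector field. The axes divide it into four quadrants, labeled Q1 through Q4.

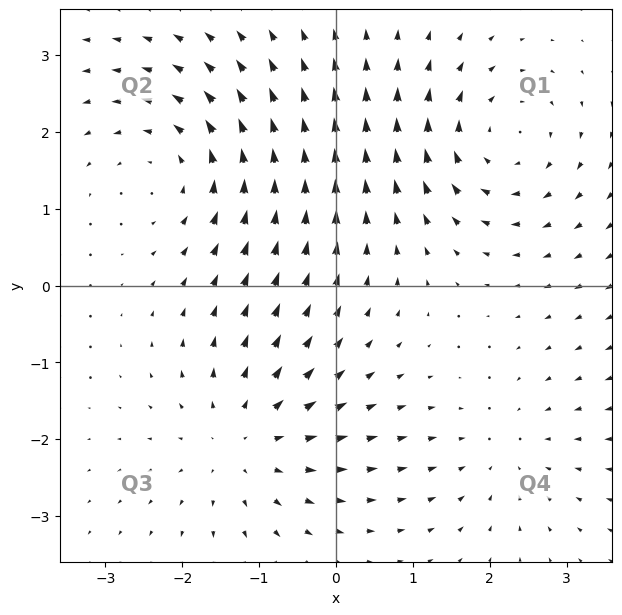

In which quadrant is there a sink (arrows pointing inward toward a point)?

The sink sits at approximately (2.2, -2.1), which lies in quadrant Q4. The divergence there is about -3, negative as expected for a sink.

Q4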